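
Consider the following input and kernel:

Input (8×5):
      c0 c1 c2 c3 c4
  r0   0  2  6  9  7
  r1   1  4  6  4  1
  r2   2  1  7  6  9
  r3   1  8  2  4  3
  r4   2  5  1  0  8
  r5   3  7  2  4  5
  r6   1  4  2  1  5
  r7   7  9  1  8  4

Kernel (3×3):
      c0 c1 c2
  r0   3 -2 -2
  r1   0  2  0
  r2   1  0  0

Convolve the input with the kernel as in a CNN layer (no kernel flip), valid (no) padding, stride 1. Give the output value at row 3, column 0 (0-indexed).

-4

The receptive field on the input at this output position is [1 8 2 / 2 5 1 / 3 7 2]. Elementwise product with the kernel and sum: 1·3 + 8·-2 + 2·-2 + 5·2 + 3·1.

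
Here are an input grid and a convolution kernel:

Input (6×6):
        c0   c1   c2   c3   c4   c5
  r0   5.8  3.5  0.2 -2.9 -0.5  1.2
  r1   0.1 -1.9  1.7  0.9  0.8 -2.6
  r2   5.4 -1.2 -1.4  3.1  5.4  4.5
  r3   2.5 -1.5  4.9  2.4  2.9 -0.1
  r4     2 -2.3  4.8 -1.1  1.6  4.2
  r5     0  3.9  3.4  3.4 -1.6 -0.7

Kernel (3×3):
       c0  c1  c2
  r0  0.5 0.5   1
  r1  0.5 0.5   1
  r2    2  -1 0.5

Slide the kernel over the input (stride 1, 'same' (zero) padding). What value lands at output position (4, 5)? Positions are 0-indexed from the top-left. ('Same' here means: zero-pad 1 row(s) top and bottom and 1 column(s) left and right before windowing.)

The receptive field on the zero-padded input at this output position is [2.9 -0.1 0 / 1.6 4.2 0 / -1.6 -0.7 0]. Elementwise product with the kernel and sum: 2.9·0.5 + -0.1·0.5 + 0·1 + 1.6·0.5 + 4.2·0.5 + 0·1 + -1.6·2 + -0.7·-1 + 0·0.5.

1.8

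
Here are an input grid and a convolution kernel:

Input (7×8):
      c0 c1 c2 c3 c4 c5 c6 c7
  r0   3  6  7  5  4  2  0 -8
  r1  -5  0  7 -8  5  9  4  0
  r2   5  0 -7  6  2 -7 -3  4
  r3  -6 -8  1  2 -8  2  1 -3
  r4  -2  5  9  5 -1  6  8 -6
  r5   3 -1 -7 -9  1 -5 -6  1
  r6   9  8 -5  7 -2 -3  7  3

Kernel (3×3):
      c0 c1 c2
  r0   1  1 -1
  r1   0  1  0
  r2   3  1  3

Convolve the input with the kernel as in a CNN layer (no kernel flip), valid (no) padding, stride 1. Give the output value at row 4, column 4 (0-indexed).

4

The receptive field on the input at this output position is [-1 6 8 / 1 -5 -6 / -2 -3 7]. Elementwise product with the kernel and sum: -1·1 + 6·1 + 8·-1 + -5·1 + -2·3 + -3·1 + 7·3.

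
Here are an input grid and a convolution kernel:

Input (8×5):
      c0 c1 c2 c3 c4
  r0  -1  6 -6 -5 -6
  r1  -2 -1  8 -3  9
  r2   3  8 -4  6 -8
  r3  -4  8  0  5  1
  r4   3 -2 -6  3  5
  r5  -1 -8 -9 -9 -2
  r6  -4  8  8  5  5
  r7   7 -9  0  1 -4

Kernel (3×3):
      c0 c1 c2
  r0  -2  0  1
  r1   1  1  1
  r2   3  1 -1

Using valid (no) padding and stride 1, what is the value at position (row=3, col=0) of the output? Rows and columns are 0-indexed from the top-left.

The receptive field on the input at this output position is [-4 8 0 / 3 -2 -6 / -1 -8 -9]. Elementwise product with the kernel and sum: -4·-2 + 0·1 + 3·1 + -2·1 + -6·1 + -1·3 + -8·1 + -9·-1.

1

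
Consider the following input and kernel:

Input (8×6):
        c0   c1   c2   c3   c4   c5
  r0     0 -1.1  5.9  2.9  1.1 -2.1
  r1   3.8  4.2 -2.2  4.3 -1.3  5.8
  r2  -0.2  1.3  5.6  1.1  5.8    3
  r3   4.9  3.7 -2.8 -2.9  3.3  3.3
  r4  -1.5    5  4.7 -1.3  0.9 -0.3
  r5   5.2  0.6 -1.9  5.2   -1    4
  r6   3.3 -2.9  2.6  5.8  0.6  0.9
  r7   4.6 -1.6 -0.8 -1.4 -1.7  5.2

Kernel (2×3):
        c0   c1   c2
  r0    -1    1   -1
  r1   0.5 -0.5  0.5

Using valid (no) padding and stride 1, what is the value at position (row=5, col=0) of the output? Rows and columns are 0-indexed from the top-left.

1.7

The receptive field on the input at this output position is [5.2 0.6 -1.9 / 3.3 -2.9 2.6]. Elementwise product with the kernel and sum: 5.2·-1 + 0.6·1 + -1.9·-1 + 3.3·0.5 + -2.9·-0.5 + 2.6·0.5.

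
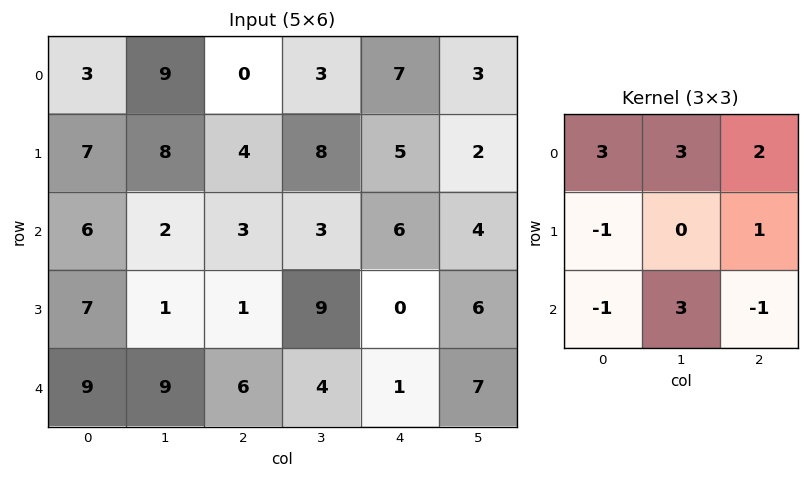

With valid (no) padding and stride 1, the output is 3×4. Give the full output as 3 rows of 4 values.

Output[0,0]: The receptive field on the input at this output position is [3 9 0 / 7 8 4 / 6 2 3]. Elementwise product with the kernel and sum: 3·3 + 9·3 + 0·2 + 7·-1 + 4·1 + 6·-1 + 2·3 + 3·-1.
Output[0,1]: The receptive field on the input at this output position is [9 0 3 / 8 4 8 / 2 3 3]. Elementwise product with the kernel and sum: 9·3 + 0·3 + 3·2 + 8·-1 + 8·1 + 2·-1 + 3·3 + 3·-1.

30 37 24 41
45 46 75 29
36 34 34 24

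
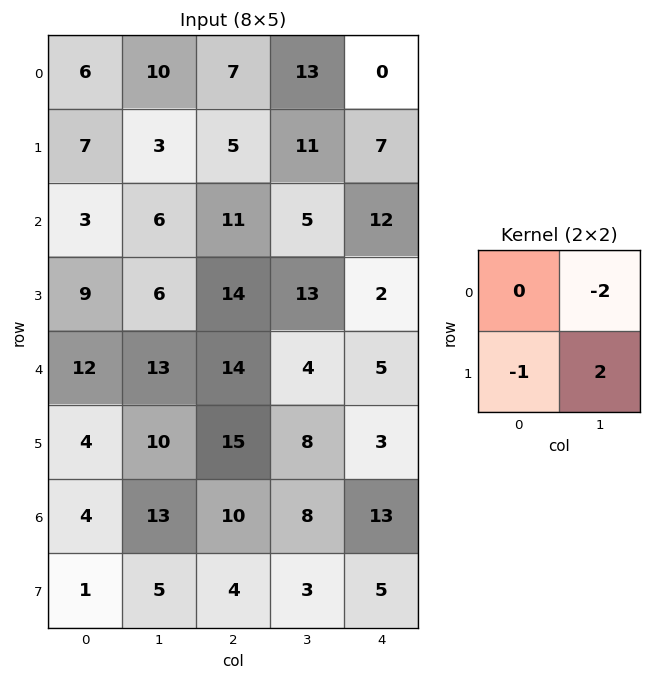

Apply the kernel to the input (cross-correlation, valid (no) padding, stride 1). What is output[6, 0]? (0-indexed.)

-17

The receptive field on the input at this output position is [4 13 / 1 5]. Elementwise product with the kernel and sum: 13·-2 + 1·-1 + 5·2.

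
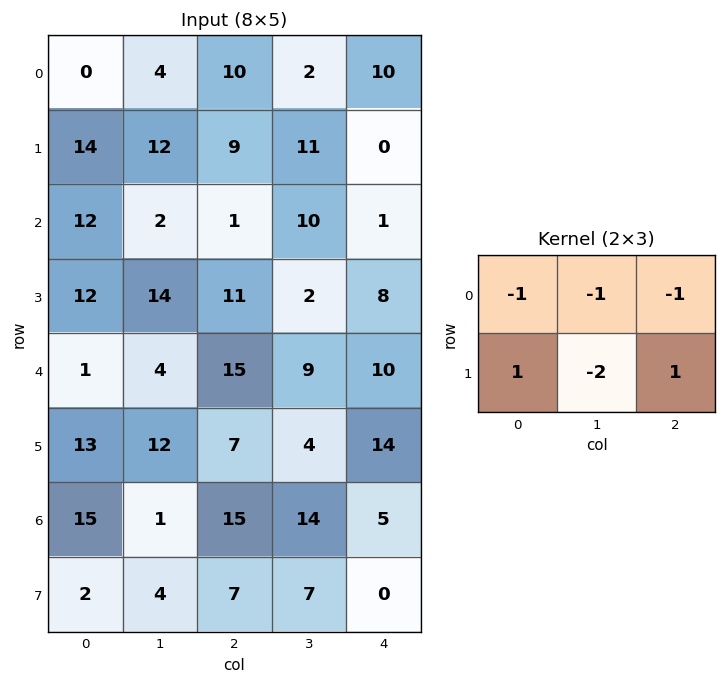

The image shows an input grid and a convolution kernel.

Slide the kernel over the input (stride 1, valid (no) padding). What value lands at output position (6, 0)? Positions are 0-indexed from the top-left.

-30

The receptive field on the input at this output position is [15 1 15 / 2 4 7]. Elementwise product with the kernel and sum: 15·-1 + 1·-1 + 15·-1 + 2·1 + 4·-2 + 7·1.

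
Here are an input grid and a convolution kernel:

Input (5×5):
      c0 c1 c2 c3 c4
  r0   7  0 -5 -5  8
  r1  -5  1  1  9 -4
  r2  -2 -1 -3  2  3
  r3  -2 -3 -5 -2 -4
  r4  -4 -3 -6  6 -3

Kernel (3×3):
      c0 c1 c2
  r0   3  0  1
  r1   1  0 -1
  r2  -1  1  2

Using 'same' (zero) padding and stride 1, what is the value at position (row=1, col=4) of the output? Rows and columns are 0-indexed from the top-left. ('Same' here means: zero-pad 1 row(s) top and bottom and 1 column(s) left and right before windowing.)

-5

The receptive field on the zero-padded input at this output position is [-5 8 0 / 9 -4 0 / 2 3 0]. Elementwise product with the kernel and sum: -5·3 + 0·1 + 9·1 + 0·-1 + 2·-1 + 3·1 + 0·2.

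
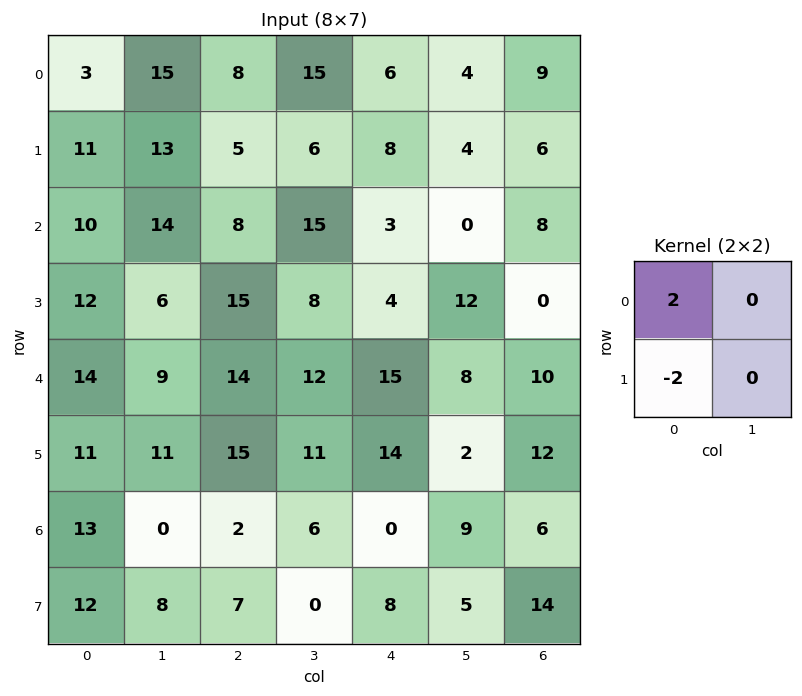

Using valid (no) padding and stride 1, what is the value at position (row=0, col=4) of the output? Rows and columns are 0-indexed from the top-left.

The receptive field on the input at this output position is [6 4 / 8 4]. Elementwise product with the kernel and sum: 6·2 + 8·-2.

-4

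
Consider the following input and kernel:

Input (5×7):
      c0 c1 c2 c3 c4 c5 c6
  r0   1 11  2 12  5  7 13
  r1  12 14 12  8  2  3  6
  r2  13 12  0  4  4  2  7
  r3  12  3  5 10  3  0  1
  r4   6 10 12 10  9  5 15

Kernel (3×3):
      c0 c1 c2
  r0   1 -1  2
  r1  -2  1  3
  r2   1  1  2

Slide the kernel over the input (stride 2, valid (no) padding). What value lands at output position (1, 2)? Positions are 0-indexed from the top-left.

The receptive field on the input at this output position is [4 2 7 / 3 0 1 / 9 5 15]. Elementwise product with the kernel and sum: 4·1 + 2·-1 + 7·2 + 3·-2 + 0·1 + 1·3 + 9·1 + 5·1 + 15·2.

57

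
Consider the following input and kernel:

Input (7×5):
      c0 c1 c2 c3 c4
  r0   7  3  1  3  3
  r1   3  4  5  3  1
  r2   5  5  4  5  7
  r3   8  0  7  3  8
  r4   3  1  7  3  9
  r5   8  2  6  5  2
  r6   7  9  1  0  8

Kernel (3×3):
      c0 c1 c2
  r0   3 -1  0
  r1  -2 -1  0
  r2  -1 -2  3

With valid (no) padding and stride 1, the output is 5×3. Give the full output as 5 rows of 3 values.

5 -3 -6
3 -12 10
10 -2 4
23 -15 -9
-32 -25 24

Output[0,0]: The receptive field on the input at this output position is [7 3 1 / 3 4 5 / 5 5 4]. Elementwise product with the kernel and sum: 7·3 + 3·-1 + 3·-2 + 4·-1 + 5·-1 + 5·-2 + 4·3.
Output[0,1]: The receptive field on the input at this output position is [3 1 3 / 4 5 3 / 5 4 5]. Elementwise product with the kernel and sum: 3·3 + 1·-1 + 4·-2 + 5·-1 + 5·-1 + 4·-2 + 5·3.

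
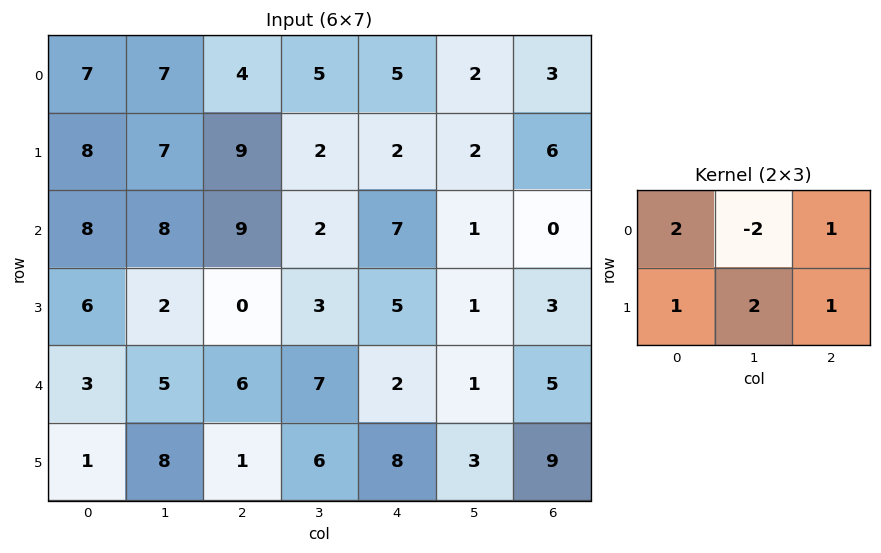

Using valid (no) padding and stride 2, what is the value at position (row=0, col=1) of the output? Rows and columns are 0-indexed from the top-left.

18

The receptive field on the input at this output position is [4 5 5 / 9 2 2]. Elementwise product with the kernel and sum: 4·2 + 5·-2 + 5·1 + 9·1 + 2·2 + 2·1.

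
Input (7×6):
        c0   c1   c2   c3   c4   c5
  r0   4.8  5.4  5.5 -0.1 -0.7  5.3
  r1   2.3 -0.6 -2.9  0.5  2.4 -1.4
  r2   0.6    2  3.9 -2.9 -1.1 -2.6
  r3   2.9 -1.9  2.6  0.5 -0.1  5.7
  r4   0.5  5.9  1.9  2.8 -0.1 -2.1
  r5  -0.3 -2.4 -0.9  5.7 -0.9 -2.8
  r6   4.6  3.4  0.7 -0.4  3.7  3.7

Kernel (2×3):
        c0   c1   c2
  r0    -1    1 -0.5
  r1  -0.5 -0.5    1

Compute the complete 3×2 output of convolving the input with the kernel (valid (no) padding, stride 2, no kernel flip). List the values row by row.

Output[0,0]: The receptive field on the input at this output position is [4.8 5.4 5.5 / 2.3 -0.6 -2.9]. Elementwise product with the kernel and sum: 4.8·-1 + 5.4·1 + 5.5·-0.5 + 2.3·-0.5 + -0.6·-0.5 + -2.9·1.
Output[0,1]: The receptive field on the input at this output position is [5.5 -0.1 -0.7 / -2.9 0.5 2.4]. Elementwise product with the kernel and sum: 5.5·-1 + -0.1·1 + -0.7·-0.5 + -2.9·-0.5 + 0.5·-0.5 + 2.4·1.

-5.9 -1.65
1.55 -7.9
4.9 -2.35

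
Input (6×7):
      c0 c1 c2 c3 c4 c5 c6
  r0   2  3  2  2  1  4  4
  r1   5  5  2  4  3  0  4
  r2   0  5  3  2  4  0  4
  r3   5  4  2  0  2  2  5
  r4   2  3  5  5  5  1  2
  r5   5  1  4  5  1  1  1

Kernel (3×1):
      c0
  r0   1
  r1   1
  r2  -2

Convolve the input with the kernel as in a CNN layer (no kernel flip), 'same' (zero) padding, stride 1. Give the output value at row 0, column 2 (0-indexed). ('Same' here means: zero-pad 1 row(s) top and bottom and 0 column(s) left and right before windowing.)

The receptive field on the zero-padded input at this output position is [0 / 2 / 2]. Elementwise product with the kernel and sum: 0·1 + 2·1 + 2·-2.

-2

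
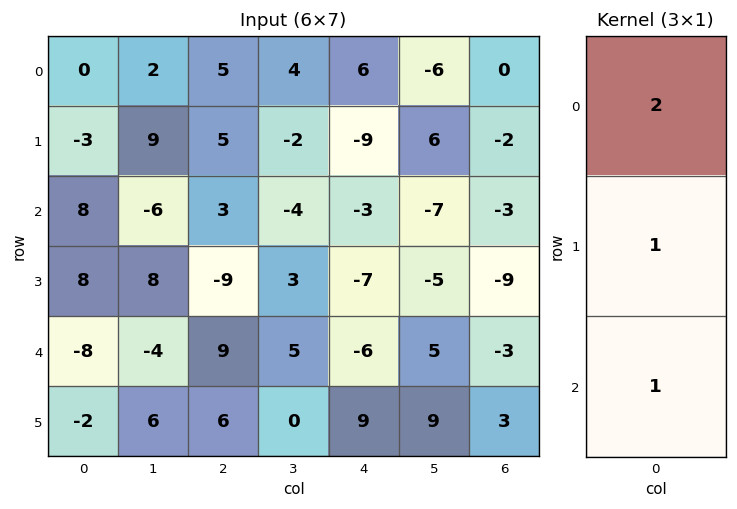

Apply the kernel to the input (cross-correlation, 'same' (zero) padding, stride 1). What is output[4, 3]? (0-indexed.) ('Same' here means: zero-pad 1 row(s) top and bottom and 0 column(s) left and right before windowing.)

11

The receptive field on the zero-padded input at this output position is [3 / 5 / 0]. Elementwise product with the kernel and sum: 3·2 + 5·1 + 0·1.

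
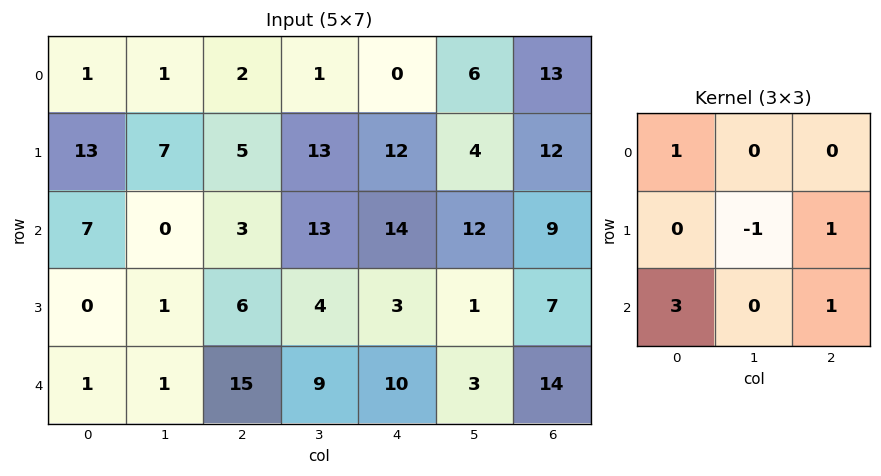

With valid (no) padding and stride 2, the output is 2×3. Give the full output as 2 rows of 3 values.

Output[0,0]: The receptive field on the input at this output position is [1 1 2 / 13 7 5 / 7 0 3]. Elementwise product with the kernel and sum: 1·1 + 7·-1 + 5·1 + 7·3 + 3·1.

23 24 59
30 57 64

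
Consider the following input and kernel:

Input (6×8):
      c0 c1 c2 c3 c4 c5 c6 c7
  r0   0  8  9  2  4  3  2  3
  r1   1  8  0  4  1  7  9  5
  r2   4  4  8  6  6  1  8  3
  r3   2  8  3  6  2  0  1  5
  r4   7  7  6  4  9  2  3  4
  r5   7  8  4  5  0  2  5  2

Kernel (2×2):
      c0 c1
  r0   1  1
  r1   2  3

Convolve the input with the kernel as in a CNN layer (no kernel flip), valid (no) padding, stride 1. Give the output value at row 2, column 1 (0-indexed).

37

The receptive field on the input at this output position is [4 8 / 8 3]. Elementwise product with the kernel and sum: 4·1 + 8·1 + 8·2 + 3·3.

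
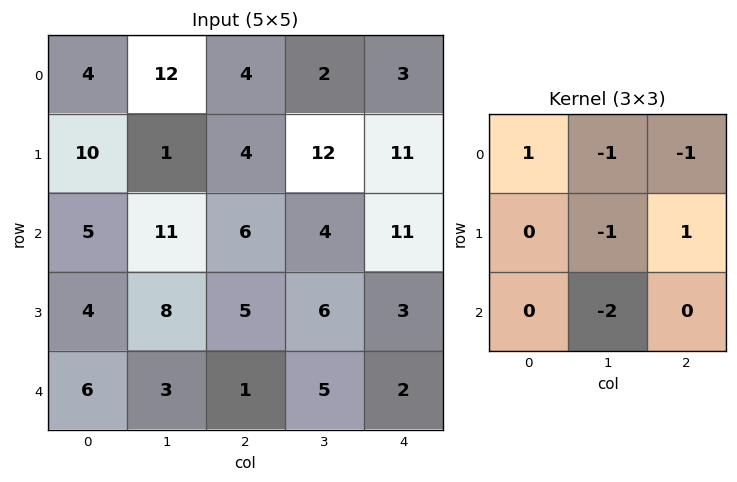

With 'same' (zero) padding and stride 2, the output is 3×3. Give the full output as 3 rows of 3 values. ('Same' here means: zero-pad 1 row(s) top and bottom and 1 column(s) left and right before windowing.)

Output[0,0]: The receptive field on the zero-padded input at this output position is [0 0 0 / 0 4 12 / 0 10 1]. Elementwise product with the kernel and sum: 0·1 + 0·-1 + 0·-1 + 4·-1 + 12·1 + 10·-2.

-12 -10 -25
-13 -27 -16
-15 1 1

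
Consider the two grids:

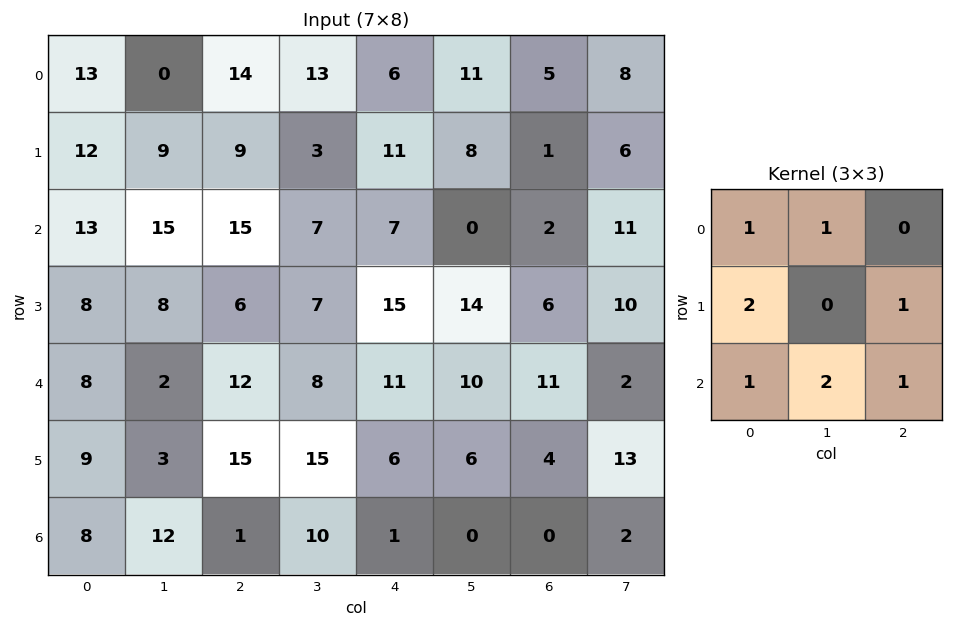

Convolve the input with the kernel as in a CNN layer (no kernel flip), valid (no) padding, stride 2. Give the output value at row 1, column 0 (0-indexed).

74

The receptive field on the input at this output position is [13 15 15 / 8 8 6 / 8 2 12]. Elementwise product with the kernel and sum: 13·1 + 15·1 + 8·2 + 6·1 + 8·1 + 2·2 + 12·1.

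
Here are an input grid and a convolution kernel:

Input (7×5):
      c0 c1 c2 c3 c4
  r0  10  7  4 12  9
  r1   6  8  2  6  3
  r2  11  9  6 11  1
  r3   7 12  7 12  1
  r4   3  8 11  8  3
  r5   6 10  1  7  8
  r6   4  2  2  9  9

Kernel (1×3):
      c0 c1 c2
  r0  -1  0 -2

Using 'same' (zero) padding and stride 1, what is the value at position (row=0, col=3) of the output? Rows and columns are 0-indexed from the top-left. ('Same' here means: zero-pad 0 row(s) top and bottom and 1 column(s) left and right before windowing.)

-22

The receptive field on the zero-padded input at this output position is [4 12 9]. Elementwise product with the kernel and sum: 4·-1 + 9·-2.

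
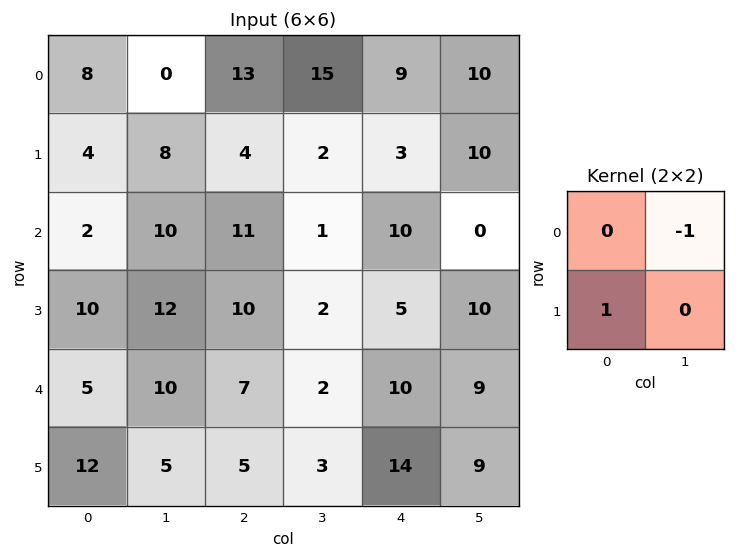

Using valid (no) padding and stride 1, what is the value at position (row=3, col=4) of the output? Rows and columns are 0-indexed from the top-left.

The receptive field on the input at this output position is [5 10 / 10 9]. Elementwise product with the kernel and sum: 10·-1 + 10·1.

0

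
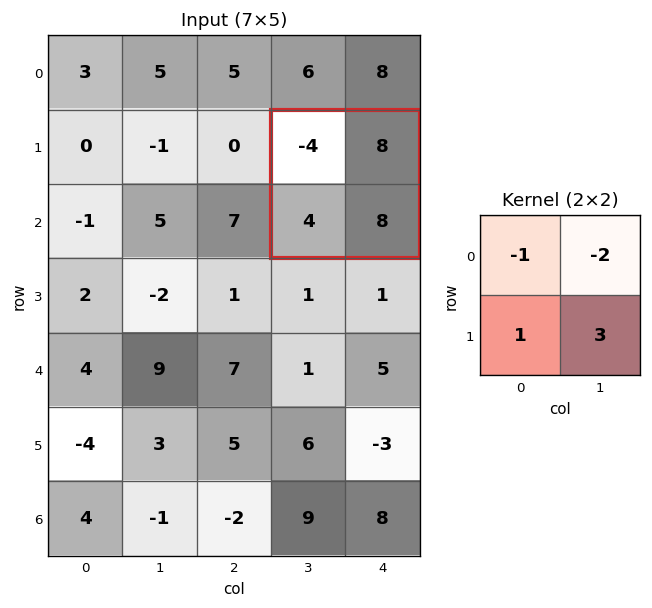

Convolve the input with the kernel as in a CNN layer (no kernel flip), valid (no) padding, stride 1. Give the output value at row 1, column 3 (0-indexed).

16

The receptive field on the input at this output position is [-4 8 / 4 8]. Elementwise product with the kernel and sum: -4·-1 + 8·-2 + 4·1 + 8·3.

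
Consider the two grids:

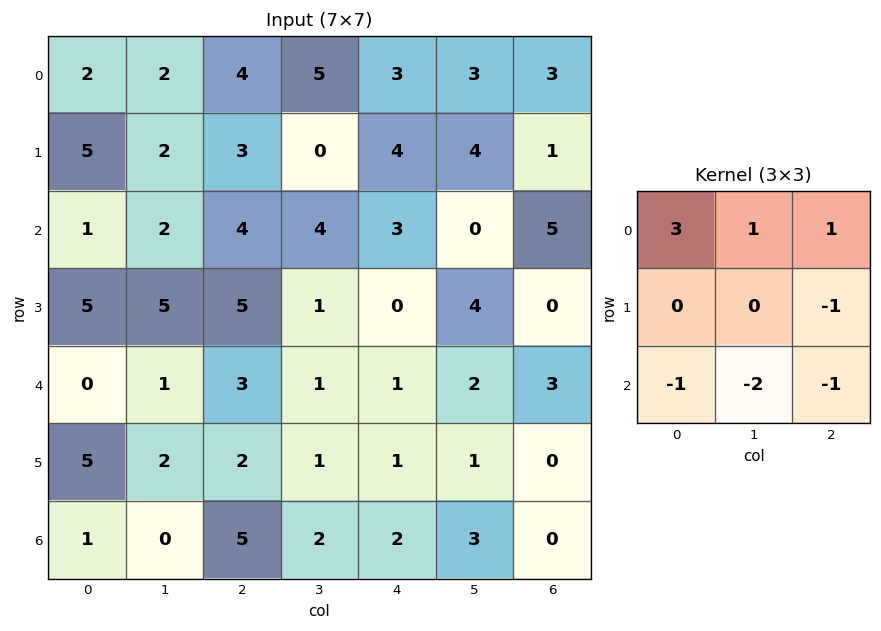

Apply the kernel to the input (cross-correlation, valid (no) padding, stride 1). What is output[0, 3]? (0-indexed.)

7

The receptive field on the input at this output position is [5 3 3 / 0 4 4 / 4 3 0]. Elementwise product with the kernel and sum: 5·3 + 3·1 + 3·1 + 4·-1 + 4·-1 + 3·-2 + 0·-1.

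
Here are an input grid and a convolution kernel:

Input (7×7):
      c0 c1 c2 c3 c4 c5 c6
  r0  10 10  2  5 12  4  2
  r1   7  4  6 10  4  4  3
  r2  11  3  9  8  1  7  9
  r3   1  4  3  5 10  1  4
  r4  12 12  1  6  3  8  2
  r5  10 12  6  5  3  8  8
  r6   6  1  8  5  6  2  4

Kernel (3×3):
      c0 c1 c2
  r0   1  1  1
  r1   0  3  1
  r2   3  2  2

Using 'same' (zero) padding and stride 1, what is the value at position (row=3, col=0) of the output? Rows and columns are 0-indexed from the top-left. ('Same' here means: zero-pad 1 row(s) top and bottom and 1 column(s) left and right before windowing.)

69

The receptive field on the zero-padded input at this output position is [0 11 3 / 0 1 4 / 0 12 12]. Elementwise product with the kernel and sum: 0·1 + 11·1 + 3·1 + 1·3 + 4·1 + 0·3 + 12·2 + 12·2.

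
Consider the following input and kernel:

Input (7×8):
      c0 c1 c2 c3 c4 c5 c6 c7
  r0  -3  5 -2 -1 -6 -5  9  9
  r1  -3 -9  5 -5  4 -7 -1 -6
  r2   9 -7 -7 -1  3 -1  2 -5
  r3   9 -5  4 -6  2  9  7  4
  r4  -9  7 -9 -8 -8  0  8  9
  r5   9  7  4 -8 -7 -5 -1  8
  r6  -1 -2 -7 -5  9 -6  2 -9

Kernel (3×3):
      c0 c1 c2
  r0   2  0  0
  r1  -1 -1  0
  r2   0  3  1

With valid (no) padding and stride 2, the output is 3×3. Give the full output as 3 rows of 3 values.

-22 -4 -10
26 -44 3
-47 -20 -20

Output[0,0]: The receptive field on the input at this output position is [-3 5 -2 / -3 -9 5 / 9 -7 -7]. Elementwise product with the kernel and sum: -3·2 + -3·-1 + -9·-1 + -7·3 + -7·1.
Output[0,1]: The receptive field on the input at this output position is [-2 -1 -6 / 5 -5 4 / -7 -1 3]. Elementwise product with the kernel and sum: -2·2 + 5·-1 + -5·-1 + -1·3 + 3·1.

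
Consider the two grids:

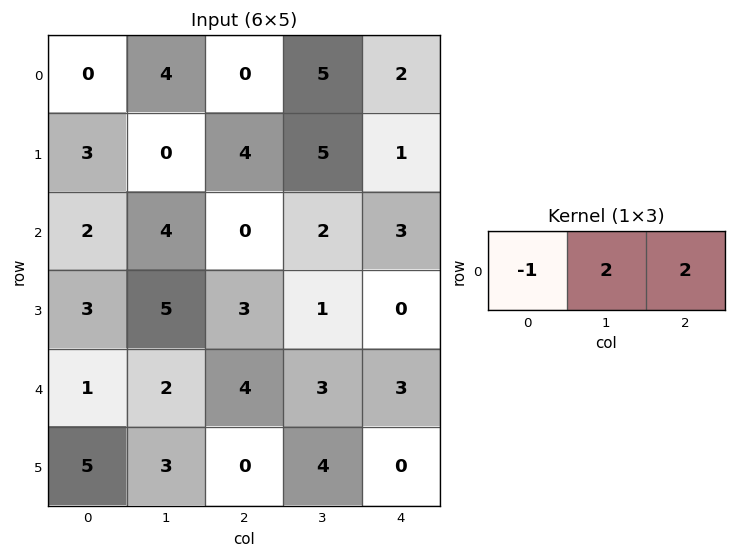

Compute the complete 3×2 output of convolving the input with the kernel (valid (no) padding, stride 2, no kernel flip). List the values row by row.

Output[0,0]: The receptive field on the input at this output position is [0 4 0]. Elementwise product with the kernel and sum: 0·-1 + 4·2 + 0·2.
Output[0,1]: The receptive field on the input at this output position is [0 5 2]. Elementwise product with the kernel and sum: 0·-1 + 5·2 + 2·2.

8 14
6 10
11 8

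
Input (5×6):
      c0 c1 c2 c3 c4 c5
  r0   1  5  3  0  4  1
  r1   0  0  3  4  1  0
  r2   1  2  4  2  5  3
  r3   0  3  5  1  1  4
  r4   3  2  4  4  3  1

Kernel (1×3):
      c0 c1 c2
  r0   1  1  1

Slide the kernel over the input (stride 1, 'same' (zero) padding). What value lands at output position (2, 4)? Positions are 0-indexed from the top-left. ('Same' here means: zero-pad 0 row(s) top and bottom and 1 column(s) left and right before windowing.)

10

The receptive field on the zero-padded input at this output position is [2 5 3]. Elementwise product with the kernel and sum: 2·1 + 5·1 + 3·1.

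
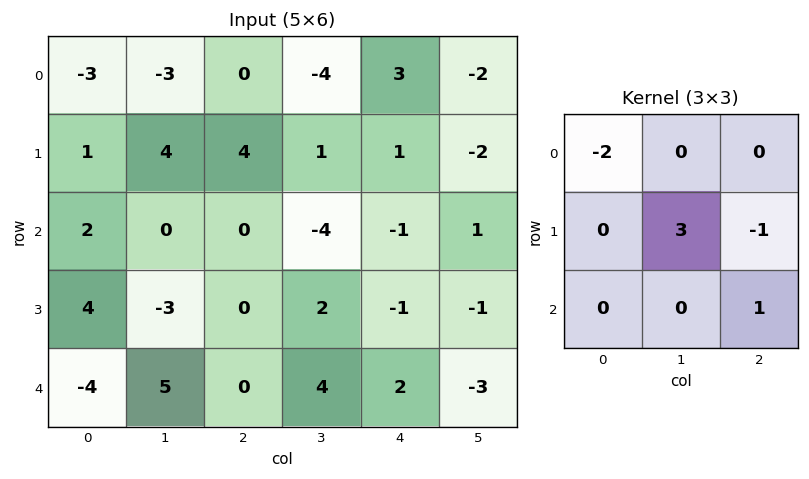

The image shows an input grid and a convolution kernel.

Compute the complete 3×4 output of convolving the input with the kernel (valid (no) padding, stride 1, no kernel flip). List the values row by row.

14 13 1 14
-2 -2 -20 -7
-13 2 9 3

Output[0,0]: The receptive field on the input at this output position is [-3 -3 0 / 1 4 4 / 2 0 0]. Elementwise product with the kernel and sum: -3·-2 + 4·3 + 4·-1 + 0·1.
Output[0,1]: The receptive field on the input at this output position is [-3 0 -4 / 4 4 1 / 0 0 -4]. Elementwise product with the kernel and sum: -3·-2 + 4·3 + 1·-1 + -4·1.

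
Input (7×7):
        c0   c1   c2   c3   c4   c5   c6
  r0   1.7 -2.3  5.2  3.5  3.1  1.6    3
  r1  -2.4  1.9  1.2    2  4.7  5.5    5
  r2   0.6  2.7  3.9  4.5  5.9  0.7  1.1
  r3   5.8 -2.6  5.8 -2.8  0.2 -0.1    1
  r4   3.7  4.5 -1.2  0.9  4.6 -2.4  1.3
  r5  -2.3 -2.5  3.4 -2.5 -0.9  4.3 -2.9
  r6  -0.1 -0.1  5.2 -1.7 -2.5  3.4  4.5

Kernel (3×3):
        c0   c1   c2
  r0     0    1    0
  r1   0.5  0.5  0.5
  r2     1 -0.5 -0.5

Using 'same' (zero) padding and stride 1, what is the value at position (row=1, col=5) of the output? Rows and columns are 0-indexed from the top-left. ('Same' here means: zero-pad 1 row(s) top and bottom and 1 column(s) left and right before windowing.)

The receptive field on the zero-padded input at this output position is [3.1 1.6 3 / 4.7 5.5 5 / 5.9 0.7 1.1]. Elementwise product with the kernel and sum: 1.6·1 + 4.7·0.5 + 5.5·0.5 + 5·0.5 + 5.9·1 + 0.7·-0.5 + 1.1·-0.5.

14.2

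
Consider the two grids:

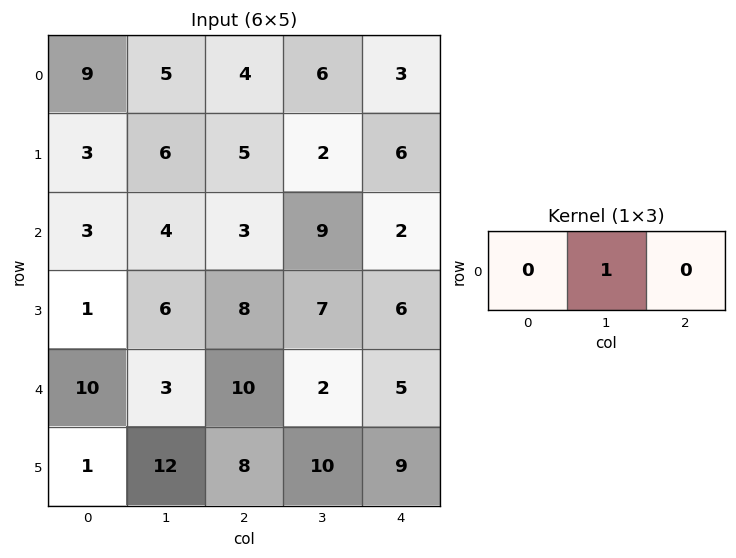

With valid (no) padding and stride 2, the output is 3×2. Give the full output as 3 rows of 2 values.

Output[0,0]: The receptive field on the input at this output position is [9 5 4]. Elementwise product with the kernel and sum: 5·1.

5 6
4 9
3 2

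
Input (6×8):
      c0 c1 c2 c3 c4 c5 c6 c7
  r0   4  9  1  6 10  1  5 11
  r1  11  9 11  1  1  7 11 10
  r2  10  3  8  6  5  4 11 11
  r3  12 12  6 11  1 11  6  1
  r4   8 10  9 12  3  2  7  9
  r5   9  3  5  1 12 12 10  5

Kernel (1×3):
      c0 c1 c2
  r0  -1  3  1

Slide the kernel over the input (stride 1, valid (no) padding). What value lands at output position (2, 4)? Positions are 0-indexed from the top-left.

18

The receptive field on the input at this output position is [5 4 11]. Elementwise product with the kernel and sum: 5·-1 + 4·3 + 11·1.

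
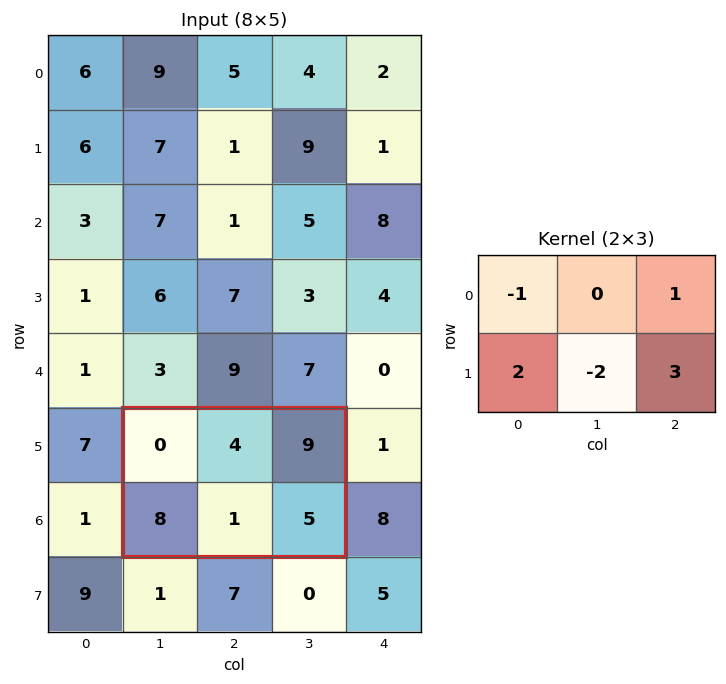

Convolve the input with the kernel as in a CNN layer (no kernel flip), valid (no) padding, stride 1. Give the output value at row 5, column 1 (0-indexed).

The receptive field on the input at this output position is [0 4 9 / 8 1 5]. Elementwise product with the kernel and sum: 0·-1 + 9·1 + 8·2 + 1·-2 + 5·3.

38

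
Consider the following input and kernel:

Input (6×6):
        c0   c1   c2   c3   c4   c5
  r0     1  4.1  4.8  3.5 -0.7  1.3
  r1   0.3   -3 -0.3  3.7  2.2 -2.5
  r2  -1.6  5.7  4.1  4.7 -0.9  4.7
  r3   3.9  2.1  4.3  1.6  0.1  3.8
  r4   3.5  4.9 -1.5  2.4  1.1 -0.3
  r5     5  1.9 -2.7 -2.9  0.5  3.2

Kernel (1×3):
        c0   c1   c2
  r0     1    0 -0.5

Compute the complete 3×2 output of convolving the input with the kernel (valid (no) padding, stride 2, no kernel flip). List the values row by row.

Output[0,0]: The receptive field on the input at this output position is [1 4.1 4.8]. Elementwise product with the kernel and sum: 1·1 + 4.8·-0.5.

-1.4 5.15
-3.65 4.55
4.25 -2.05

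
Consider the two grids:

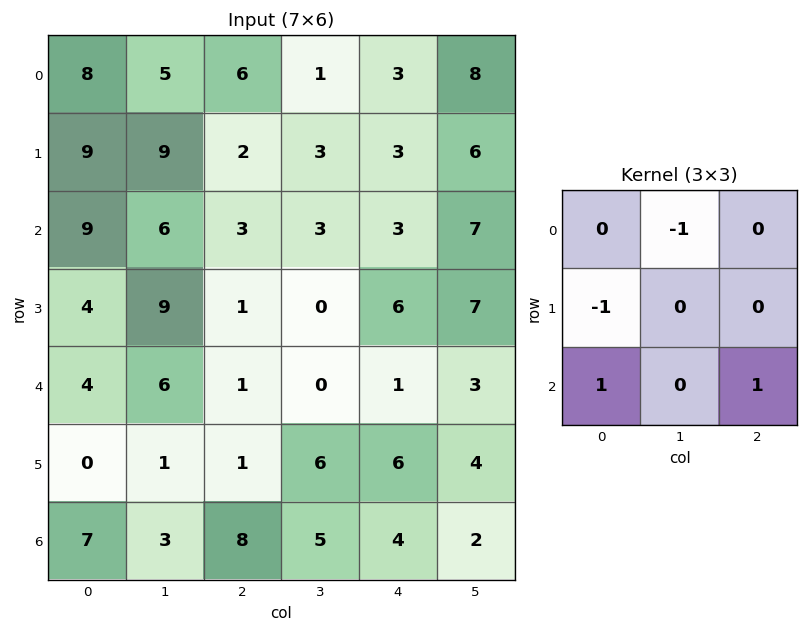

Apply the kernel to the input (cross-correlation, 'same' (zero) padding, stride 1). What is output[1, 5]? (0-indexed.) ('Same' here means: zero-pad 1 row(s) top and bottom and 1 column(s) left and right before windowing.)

-8

The receptive field on the zero-padded input at this output position is [3 8 0 / 3 6 0 / 3 7 0]. Elementwise product with the kernel and sum: 8·-1 + 3·-1 + 3·1 + 0·1.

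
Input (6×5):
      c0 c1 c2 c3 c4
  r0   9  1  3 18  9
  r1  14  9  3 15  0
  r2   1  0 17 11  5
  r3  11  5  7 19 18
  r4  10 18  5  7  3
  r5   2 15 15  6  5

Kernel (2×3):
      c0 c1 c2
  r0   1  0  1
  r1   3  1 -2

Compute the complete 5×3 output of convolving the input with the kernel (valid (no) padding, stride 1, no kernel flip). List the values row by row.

57 19 36
-14 19 55
42 -5 26
56 69 41
6 73 49

Output[0,0]: The receptive field on the input at this output position is [9 1 3 / 14 9 3]. Elementwise product with the kernel and sum: 9·1 + 3·1 + 14·3 + 9·1 + 3·-2.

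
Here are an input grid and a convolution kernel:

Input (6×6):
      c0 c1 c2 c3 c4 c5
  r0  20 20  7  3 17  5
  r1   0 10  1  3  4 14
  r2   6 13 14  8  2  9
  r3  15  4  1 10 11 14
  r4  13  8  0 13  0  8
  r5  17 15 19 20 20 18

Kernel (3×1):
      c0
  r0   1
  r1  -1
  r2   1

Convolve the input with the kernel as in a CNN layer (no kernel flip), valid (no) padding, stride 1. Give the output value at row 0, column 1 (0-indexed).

23

The receptive field on the input at this output position is [20 / 10 / 13]. Elementwise product with the kernel and sum: 20·1 + 10·-1 + 13·1.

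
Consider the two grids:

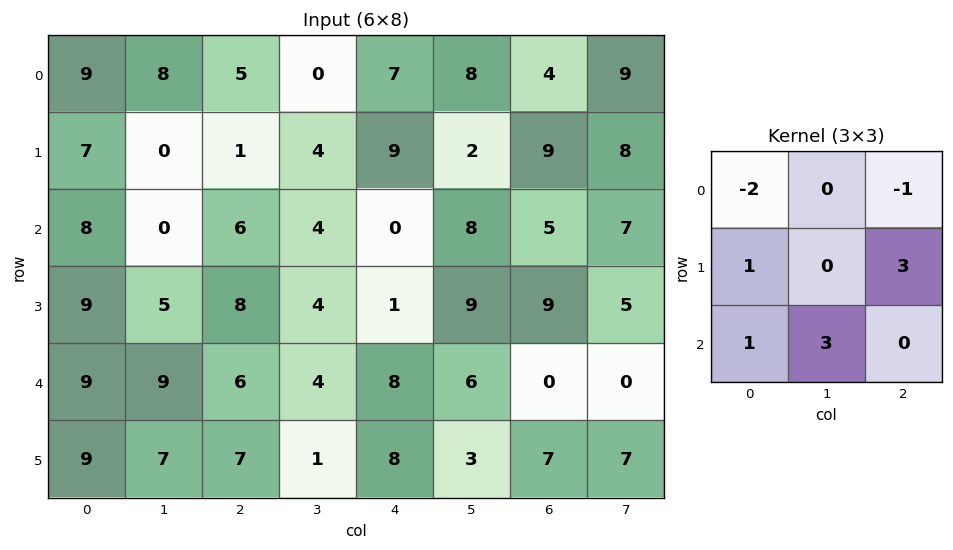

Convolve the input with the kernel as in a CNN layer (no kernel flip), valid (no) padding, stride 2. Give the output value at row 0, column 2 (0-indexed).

The receptive field on the input at this output position is [7 8 4 / 9 2 9 / 0 8 5]. Elementwise product with the kernel and sum: 7·-2 + 4·-1 + 9·1 + 9·3 + 0·1 + 8·3.

42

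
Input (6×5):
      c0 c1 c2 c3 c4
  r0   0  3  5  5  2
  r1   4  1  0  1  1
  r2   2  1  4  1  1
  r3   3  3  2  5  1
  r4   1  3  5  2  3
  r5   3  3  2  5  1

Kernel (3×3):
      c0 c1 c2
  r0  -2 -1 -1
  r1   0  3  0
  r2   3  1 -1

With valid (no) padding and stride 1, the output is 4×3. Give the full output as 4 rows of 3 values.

Output[0,0]: The receptive field on the input at this output position is [0 3 5 / 4 1 0 / 2 1 4]. Elementwise product with the kernel and sum: 0·-2 + 3·-1 + 5·-1 + 1·3 + 2·3 + 1·1 + 4·-1.

-2 -10 -2
4 15 11
1 11 19
8 8 6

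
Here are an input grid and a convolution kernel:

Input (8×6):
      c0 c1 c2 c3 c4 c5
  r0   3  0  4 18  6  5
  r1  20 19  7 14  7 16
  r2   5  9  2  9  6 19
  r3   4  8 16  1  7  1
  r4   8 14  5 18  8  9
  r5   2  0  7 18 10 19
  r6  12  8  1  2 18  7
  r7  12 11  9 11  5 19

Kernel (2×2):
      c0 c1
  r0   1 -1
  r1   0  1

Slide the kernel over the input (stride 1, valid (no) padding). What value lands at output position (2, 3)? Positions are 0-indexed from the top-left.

The receptive field on the input at this output position is [9 6 / 1 7]. Elementwise product with the kernel and sum: 9·1 + 6·-1 + 7·1.

10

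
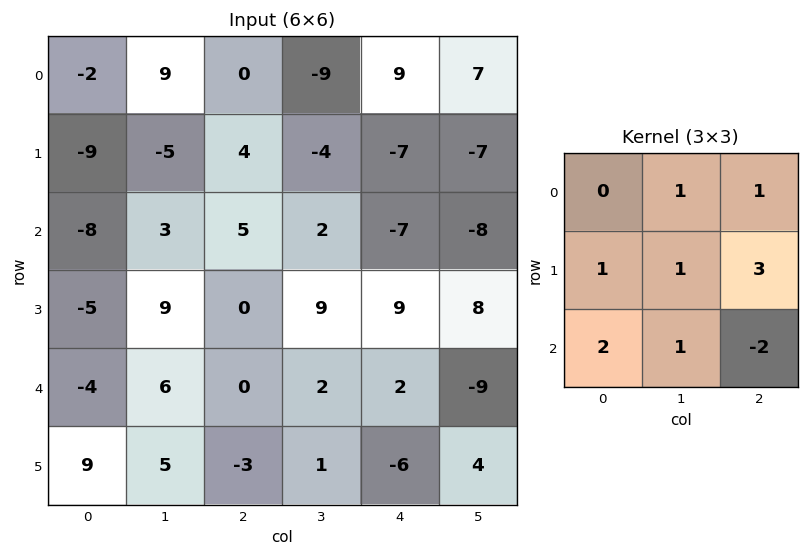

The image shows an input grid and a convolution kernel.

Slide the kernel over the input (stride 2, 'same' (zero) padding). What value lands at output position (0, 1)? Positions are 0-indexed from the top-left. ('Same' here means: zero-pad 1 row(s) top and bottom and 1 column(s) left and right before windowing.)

The receptive field on the zero-padded input at this output position is [0 0 0 / 9 0 -9 / -5 4 -4]. Elementwise product with the kernel and sum: 0·1 + 0·1 + 9·1 + 0·1 + -9·3 + -5·2 + 4·1 + -4·-2.

-16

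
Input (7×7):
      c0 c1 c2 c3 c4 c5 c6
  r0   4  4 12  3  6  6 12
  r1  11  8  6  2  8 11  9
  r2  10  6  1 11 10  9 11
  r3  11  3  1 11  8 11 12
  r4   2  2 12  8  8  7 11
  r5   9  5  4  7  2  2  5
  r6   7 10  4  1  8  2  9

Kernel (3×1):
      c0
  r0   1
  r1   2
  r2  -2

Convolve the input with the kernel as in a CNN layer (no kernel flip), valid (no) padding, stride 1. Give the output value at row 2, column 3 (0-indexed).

The receptive field on the input at this output position is [11 / 11 / 8]. Elementwise product with the kernel and sum: 11·1 + 11·2 + 8·-2.

17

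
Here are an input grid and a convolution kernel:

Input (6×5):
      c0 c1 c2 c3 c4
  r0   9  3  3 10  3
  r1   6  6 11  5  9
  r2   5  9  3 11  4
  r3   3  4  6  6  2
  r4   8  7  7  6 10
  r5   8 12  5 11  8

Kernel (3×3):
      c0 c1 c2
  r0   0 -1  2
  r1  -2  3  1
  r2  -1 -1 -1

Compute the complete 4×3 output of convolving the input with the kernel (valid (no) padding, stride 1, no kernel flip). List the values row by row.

Output[0,0]: The receptive field on the input at this output position is [9 3 3 / 6 6 11 / 5 9 3]. Elementwise product with the kernel and sum: 3·-1 + 3·2 + 6·-2 + 6·3 + 11·1 + 5·-1 + 9·-1 + 3·-1.

3 20 -20
23 -15 30
-13 15 -18
-5 -9 -12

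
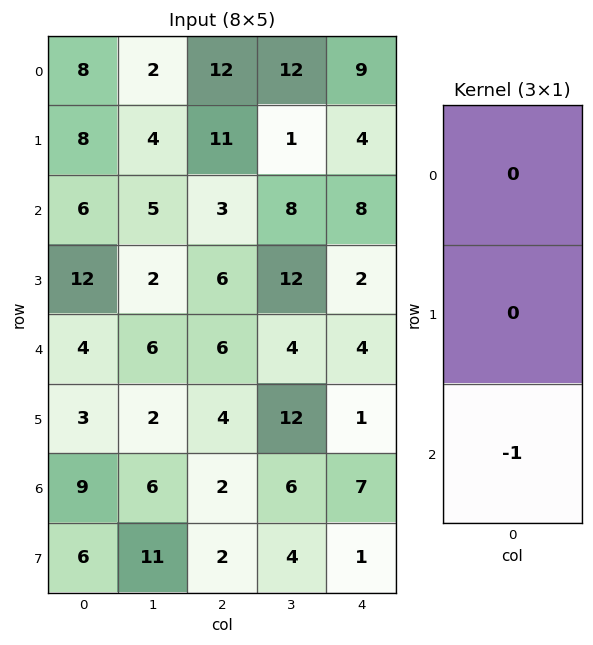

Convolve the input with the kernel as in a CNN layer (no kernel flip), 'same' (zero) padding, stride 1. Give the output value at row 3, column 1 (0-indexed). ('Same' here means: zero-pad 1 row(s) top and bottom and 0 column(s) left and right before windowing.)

-6

The receptive field on the zero-padded input at this output position is [5 / 2 / 6]. Elementwise product with the kernel and sum: 6·-1.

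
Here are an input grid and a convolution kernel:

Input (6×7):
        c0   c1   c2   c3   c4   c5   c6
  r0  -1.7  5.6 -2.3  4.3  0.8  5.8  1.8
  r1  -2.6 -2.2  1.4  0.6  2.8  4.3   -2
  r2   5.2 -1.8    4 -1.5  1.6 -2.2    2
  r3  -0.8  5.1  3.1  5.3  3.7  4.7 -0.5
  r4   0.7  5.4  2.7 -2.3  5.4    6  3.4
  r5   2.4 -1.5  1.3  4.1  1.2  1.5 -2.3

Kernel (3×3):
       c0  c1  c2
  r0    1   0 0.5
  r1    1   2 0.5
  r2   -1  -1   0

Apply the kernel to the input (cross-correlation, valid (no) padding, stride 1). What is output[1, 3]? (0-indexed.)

-5.65

The receptive field on the input at this output position is [0.6 2.8 4.3 / -1.5 1.6 -2.2 / 5.3 3.7 4.7]. Elementwise product with the kernel and sum: 0.6·1 + 4.3·0.5 + -1.5·1 + 1.6·2 + -2.2·0.5 + 5.3·-1 + 3.7·-1.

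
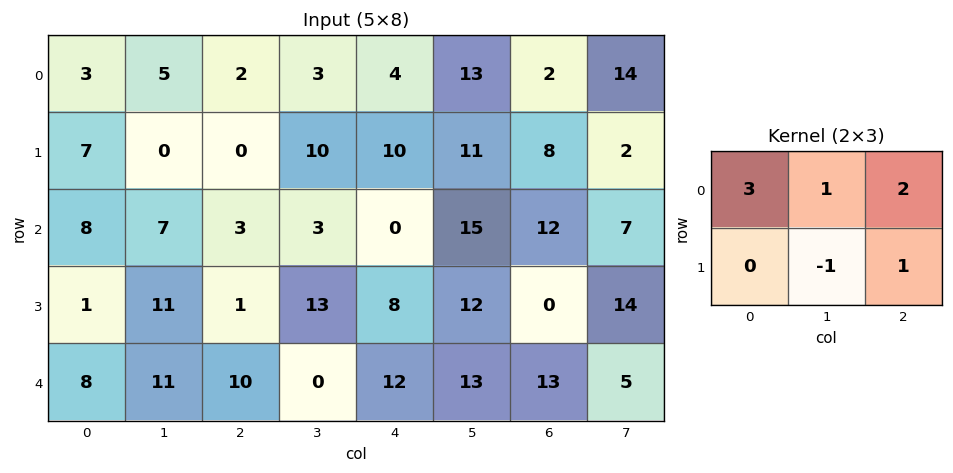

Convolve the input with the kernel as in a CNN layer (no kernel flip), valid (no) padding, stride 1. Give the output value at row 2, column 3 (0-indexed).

The receptive field on the input at this output position is [3 0 15 / 13 8 12]. Elementwise product with the kernel and sum: 3·3 + 0·1 + 15·2 + 8·-1 + 12·1.

43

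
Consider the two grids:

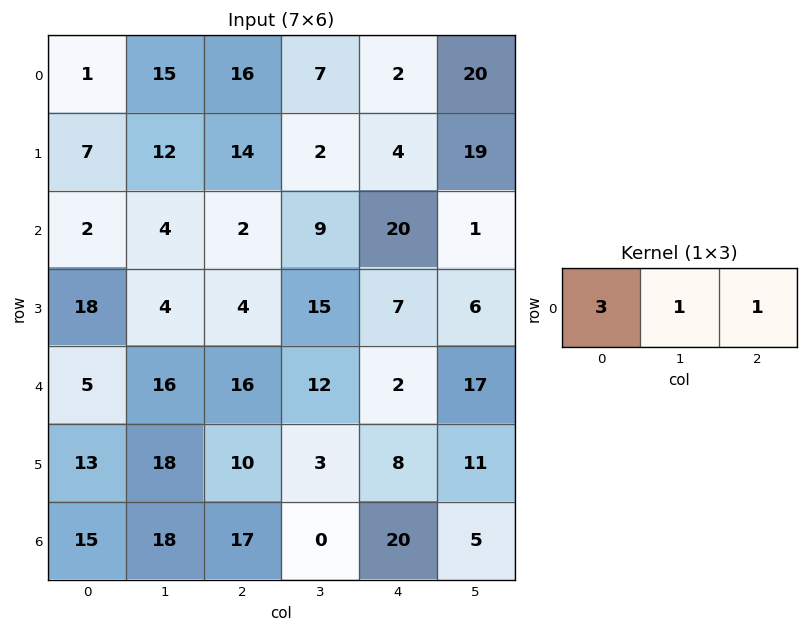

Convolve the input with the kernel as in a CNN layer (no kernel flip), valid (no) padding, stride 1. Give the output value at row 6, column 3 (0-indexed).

25

The receptive field on the input at this output position is [0 20 5]. Elementwise product with the kernel and sum: 0·3 + 20·1 + 5·1.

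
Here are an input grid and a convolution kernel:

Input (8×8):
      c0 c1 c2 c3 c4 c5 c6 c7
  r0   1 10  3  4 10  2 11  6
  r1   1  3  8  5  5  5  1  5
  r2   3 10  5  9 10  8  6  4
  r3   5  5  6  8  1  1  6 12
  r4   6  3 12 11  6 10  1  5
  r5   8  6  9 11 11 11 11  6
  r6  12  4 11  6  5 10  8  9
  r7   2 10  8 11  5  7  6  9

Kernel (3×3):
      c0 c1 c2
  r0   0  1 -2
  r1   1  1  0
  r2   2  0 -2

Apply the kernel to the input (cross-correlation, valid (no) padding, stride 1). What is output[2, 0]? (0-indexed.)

The receptive field on the input at this output position is [3 10 5 / 5 5 6 / 6 3 12]. Elementwise product with the kernel and sum: 10·1 + 5·-2 + 5·1 + 5·1 + 6·2 + 12·-2.

-2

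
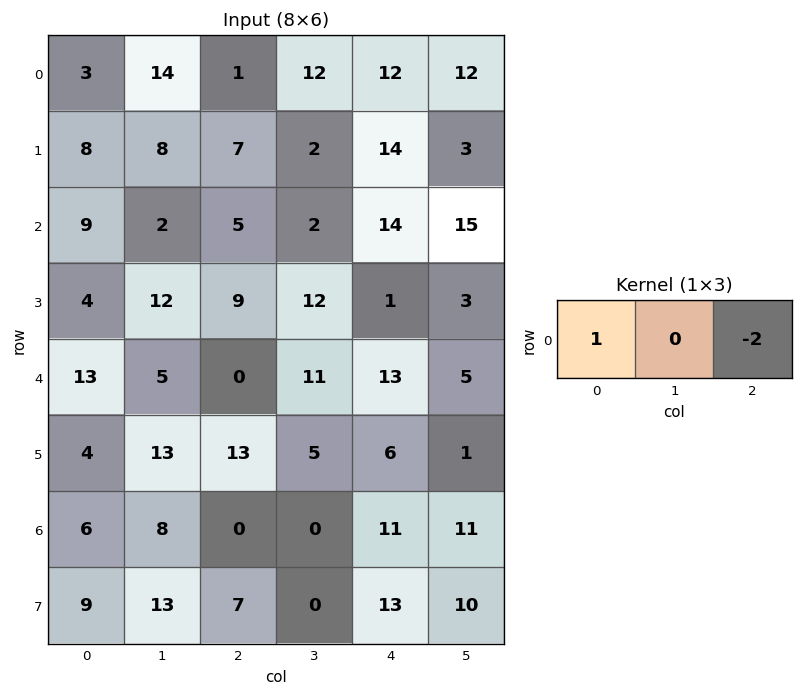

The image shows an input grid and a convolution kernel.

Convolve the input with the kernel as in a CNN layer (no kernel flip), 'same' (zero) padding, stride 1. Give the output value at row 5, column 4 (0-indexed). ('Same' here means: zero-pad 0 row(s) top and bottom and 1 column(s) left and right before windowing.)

3

The receptive field on the zero-padded input at this output position is [5 6 1]. Elementwise product with the kernel and sum: 5·1 + 1·-2.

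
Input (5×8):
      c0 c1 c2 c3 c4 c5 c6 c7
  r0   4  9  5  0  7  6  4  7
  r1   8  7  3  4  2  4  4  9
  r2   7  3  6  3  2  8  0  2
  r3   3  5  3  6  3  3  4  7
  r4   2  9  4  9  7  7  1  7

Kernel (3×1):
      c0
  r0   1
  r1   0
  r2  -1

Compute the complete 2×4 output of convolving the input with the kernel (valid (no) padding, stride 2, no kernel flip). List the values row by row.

Output[0,0]: The receptive field on the input at this output position is [4 / 8 / 7]. Elementwise product with the kernel and sum: 4·1 + 7·-1.
Output[0,1]: The receptive field on the input at this output position is [5 / 3 / 6]. Elementwise product with the kernel and sum: 5·1 + 6·-1.

-3 -1 5 4
5 2 -5 -1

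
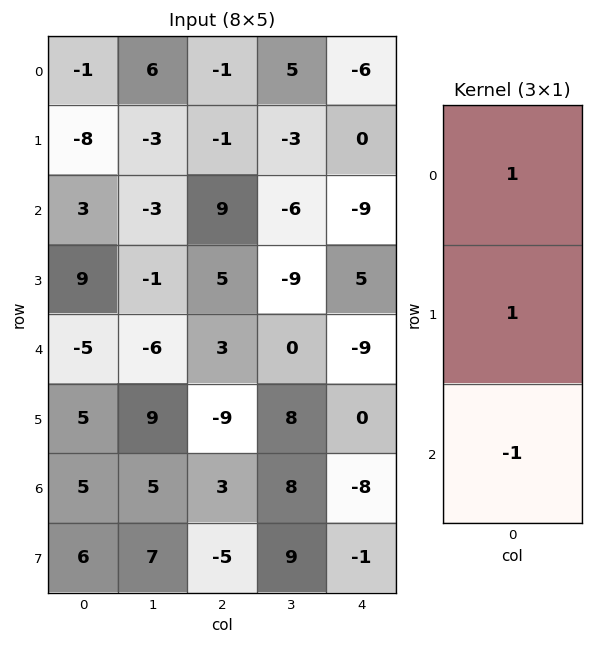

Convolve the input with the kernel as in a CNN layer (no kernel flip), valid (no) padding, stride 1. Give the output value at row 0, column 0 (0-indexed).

The receptive field on the input at this output position is [-1 / -8 / 3]. Elementwise product with the kernel and sum: -1·1 + -8·1 + 3·-1.

-12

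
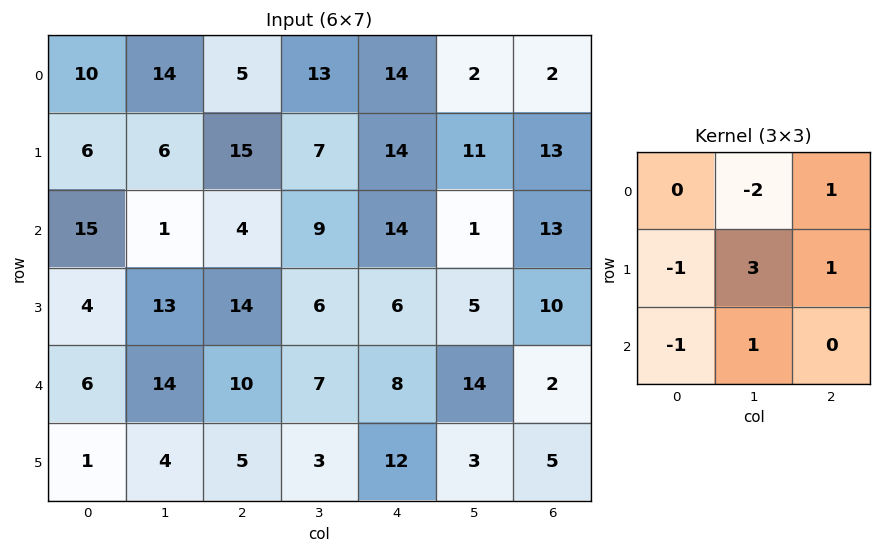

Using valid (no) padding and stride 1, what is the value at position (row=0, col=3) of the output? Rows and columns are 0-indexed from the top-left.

The receptive field on the input at this output position is [13 14 2 / 7 14 11 / 9 14 1]. Elementwise product with the kernel and sum: 14·-2 + 2·1 + 7·-1 + 14·3 + 11·1 + 9·-1 + 14·1.

25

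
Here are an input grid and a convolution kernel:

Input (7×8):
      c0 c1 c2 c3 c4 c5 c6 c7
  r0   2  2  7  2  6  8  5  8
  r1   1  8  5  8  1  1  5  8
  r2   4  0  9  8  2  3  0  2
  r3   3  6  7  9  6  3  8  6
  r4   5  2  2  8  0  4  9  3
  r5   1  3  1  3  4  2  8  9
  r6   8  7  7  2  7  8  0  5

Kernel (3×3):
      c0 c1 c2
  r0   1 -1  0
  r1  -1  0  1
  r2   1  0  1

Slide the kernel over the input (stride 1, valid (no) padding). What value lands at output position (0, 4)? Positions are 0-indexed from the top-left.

The receptive field on the input at this output position is [6 8 5 / 1 1 5 / 2 3 0]. Elementwise product with the kernel and sum: 6·1 + 8·-1 + 1·-1 + 5·1 + 2·1 + 0·1.

4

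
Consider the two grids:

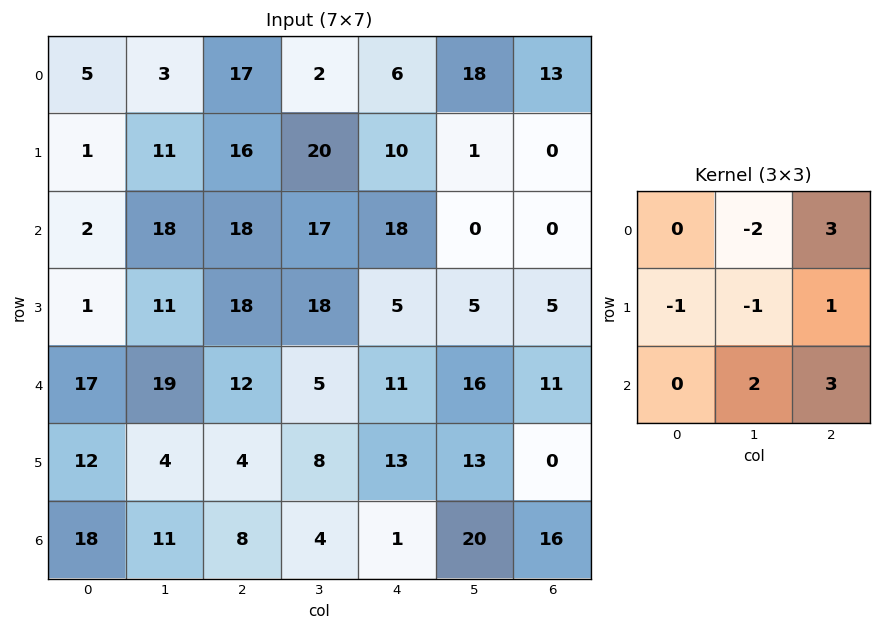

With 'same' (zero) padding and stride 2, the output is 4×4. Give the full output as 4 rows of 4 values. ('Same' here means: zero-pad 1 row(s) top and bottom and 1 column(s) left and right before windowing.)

33 74 33 -31
82 99 -27 10
69 24 70 -37
-19 1 28 -36

Output[0,0]: The receptive field on the zero-padded input at this output position is [0 0 0 / 0 5 3 / 0 1 11]. Elementwise product with the kernel and sum: 0·-2 + 0·3 + 0·-1 + 5·-1 + 3·1 + 1·2 + 11·3.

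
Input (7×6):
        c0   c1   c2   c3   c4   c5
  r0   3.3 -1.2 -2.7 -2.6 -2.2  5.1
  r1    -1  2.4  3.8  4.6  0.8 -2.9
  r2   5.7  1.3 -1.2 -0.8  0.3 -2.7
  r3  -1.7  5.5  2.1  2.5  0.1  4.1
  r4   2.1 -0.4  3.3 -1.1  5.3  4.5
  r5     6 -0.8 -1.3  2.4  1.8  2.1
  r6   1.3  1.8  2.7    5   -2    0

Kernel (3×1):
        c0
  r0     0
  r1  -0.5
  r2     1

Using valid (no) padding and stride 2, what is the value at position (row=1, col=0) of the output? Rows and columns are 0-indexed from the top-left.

The receptive field on the input at this output position is [5.7 / -1.7 / 2.1]. Elementwise product with the kernel and sum: -1.7·-0.5 + 2.1·1.

2.95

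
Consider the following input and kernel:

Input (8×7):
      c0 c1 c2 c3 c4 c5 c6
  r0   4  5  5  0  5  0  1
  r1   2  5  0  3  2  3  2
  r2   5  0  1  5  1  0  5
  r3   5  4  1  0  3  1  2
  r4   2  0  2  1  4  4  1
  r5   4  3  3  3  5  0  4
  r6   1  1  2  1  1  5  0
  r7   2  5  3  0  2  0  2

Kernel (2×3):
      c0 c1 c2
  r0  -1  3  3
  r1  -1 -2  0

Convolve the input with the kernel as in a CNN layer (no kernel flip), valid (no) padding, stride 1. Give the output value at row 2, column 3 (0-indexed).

The receptive field on the input at this output position is [5 1 0 / 0 3 1]. Elementwise product with the kernel and sum: 5·-1 + 1·3 + 0·3 + 0·-1 + 3·-2.

-8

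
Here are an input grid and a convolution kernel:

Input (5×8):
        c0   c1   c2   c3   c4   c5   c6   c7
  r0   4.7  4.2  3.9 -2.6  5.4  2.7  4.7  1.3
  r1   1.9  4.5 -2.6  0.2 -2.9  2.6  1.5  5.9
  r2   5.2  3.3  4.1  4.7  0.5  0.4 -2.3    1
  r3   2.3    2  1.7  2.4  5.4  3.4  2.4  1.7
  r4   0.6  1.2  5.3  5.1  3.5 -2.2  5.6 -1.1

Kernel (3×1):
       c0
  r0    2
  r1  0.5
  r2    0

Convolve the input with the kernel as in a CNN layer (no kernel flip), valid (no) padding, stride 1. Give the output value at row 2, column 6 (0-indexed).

-3.4

The receptive field on the input at this output position is [-2.3 / 2.4 / 5.6]. Elementwise product with the kernel and sum: -2.3·2 + 2.4·0.5.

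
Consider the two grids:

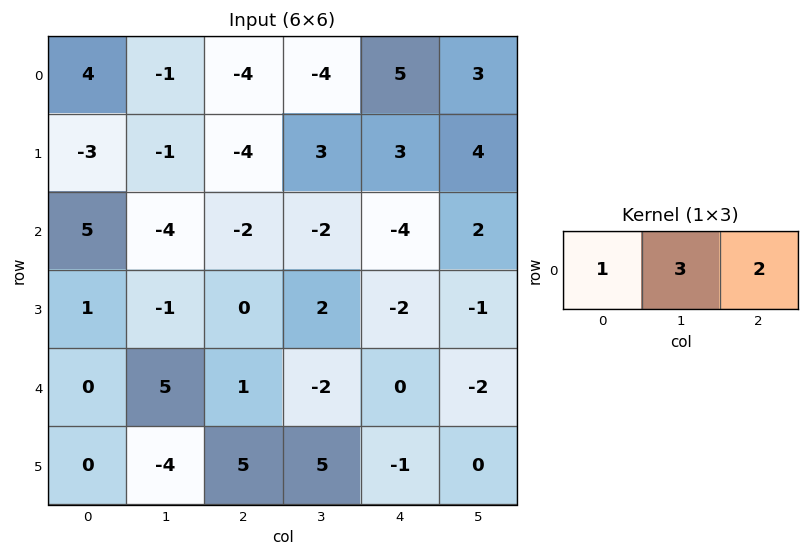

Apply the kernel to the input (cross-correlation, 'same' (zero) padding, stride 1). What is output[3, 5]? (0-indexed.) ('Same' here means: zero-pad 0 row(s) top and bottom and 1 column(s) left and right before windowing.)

The receptive field on the zero-padded input at this output position is [-2 -1 0]. Elementwise product with the kernel and sum: -2·1 + -1·3 + 0·2.

-5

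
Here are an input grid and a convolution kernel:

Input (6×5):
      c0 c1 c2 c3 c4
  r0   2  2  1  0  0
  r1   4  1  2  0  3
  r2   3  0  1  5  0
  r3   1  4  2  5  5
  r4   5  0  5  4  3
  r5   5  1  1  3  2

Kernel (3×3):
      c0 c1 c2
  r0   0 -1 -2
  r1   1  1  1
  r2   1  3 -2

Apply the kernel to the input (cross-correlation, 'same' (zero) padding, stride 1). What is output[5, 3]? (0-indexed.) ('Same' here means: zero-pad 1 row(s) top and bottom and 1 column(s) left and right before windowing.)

-4

The receptive field on the zero-padded input at this output position is [5 4 3 / 1 3 2 / 0 0 0]. Elementwise product with the kernel and sum: 4·-1 + 3·-2 + 1·1 + 3·1 + 2·1 + 0·1 + 0·3 + 0·-2.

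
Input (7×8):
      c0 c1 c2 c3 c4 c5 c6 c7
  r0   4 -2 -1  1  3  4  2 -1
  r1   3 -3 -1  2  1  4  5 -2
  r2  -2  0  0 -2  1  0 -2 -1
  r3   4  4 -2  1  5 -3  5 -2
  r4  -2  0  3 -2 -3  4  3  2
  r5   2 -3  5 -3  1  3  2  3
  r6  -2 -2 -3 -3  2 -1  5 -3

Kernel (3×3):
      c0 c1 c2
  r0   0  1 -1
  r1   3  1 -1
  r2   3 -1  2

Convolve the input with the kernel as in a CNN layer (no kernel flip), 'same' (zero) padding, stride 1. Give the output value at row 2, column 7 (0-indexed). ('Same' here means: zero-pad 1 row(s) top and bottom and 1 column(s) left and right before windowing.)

8

The receptive field on the zero-padded input at this output position is [5 -2 0 / -2 -1 0 / 5 -2 0]. Elementwise product with the kernel and sum: -2·1 + 0·-1 + -2·3 + -1·1 + 0·-1 + 5·3 + -2·-1 + 0·2.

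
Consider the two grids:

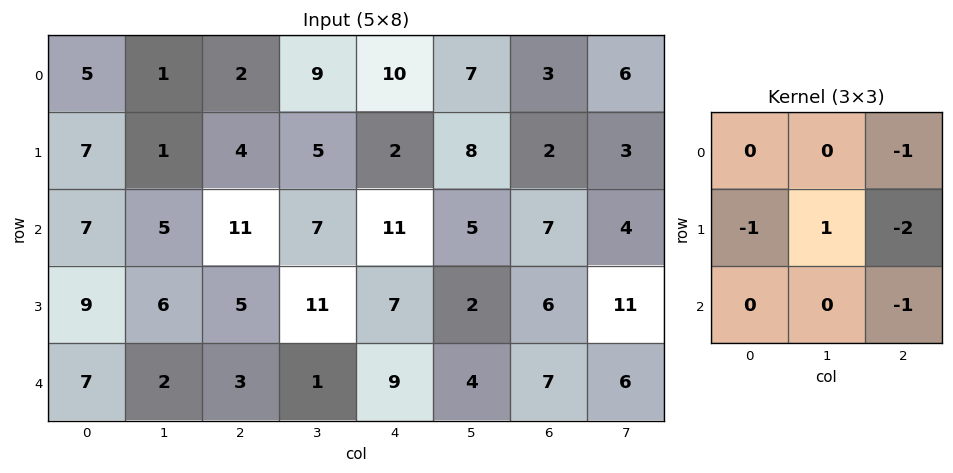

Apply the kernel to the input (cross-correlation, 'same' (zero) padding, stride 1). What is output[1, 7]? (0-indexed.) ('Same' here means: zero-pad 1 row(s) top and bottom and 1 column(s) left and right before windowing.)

1

The receptive field on the zero-padded input at this output position is [3 6 0 / 2 3 0 / 7 4 0]. Elementwise product with the kernel and sum: 0·-1 + 2·-1 + 3·1 + 0·-2 + 0·-1.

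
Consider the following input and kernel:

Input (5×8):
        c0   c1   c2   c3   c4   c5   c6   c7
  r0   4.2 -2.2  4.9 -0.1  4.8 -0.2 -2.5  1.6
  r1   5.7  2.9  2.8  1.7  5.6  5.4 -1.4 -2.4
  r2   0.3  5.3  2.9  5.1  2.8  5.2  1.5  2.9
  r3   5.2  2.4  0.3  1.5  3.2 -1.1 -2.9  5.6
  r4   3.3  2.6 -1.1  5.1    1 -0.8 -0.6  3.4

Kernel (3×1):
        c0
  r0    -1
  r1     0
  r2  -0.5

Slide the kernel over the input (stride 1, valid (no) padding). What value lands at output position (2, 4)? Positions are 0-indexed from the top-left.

-3.3

The receptive field on the input at this output position is [2.8 / 3.2 / 1]. Elementwise product with the kernel and sum: 2.8·-1 + 1·-0.5.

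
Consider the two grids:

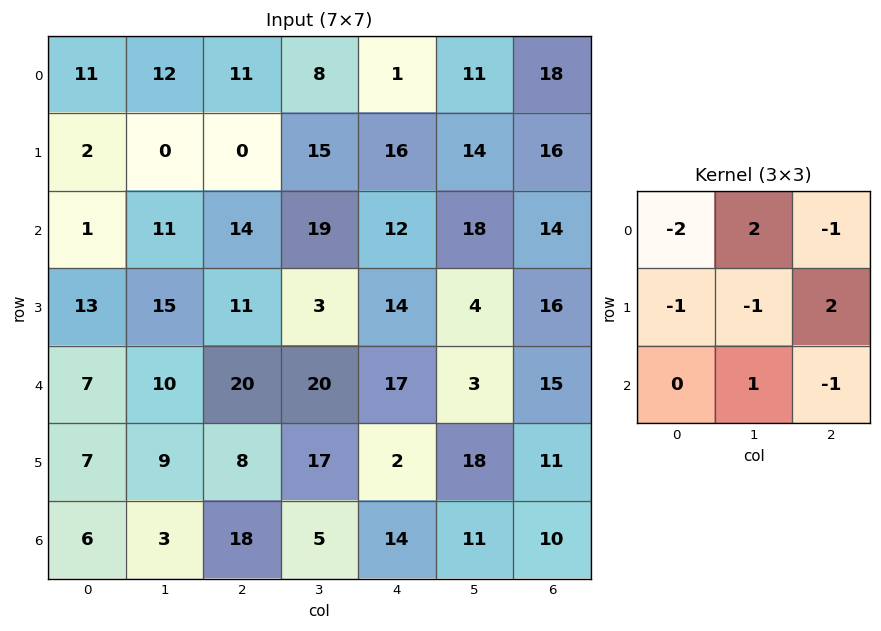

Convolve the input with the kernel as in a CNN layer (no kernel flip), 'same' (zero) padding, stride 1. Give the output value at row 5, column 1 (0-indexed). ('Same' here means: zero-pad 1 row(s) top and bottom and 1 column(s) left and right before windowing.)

-29

The receptive field on the zero-padded input at this output position is [7 10 20 / 7 9 8 / 6 3 18]. Elementwise product with the kernel and sum: 7·-2 + 10·2 + 20·-1 + 7·-1 + 9·-1 + 8·2 + 3·1 + 18·-1.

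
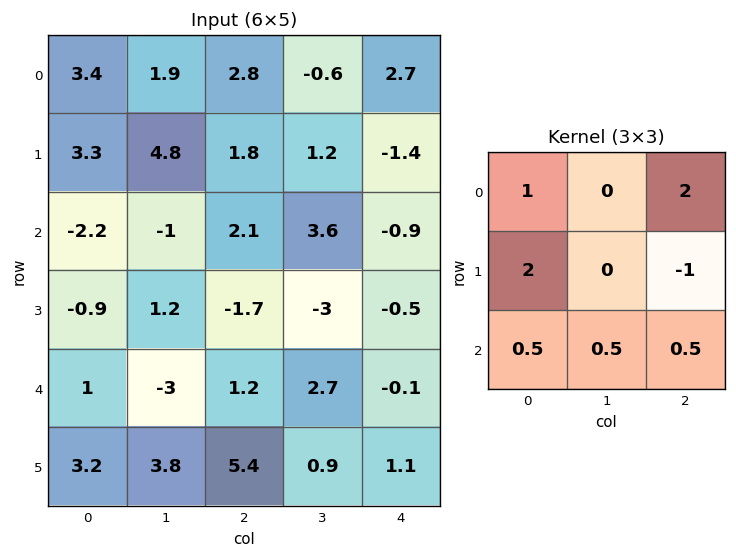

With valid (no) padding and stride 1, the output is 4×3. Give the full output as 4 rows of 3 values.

Output[0,0]: The receptive field on the input at this output position is [3.4 1.9 2.8 / 3.3 4.8 1.8 / -2.2 -1 2.1]. Elementwise product with the kernel and sum: 3.4·1 + 2.8·2 + 3.3·2 + 1.8·-1 + -2.2·0.5 + -1·0.5 + 2.1·0.5.

13.25 11.45 15.6
-0.3 -0.15 1.5
1.5 12.05 -0.7
2.7 -8.45 3.5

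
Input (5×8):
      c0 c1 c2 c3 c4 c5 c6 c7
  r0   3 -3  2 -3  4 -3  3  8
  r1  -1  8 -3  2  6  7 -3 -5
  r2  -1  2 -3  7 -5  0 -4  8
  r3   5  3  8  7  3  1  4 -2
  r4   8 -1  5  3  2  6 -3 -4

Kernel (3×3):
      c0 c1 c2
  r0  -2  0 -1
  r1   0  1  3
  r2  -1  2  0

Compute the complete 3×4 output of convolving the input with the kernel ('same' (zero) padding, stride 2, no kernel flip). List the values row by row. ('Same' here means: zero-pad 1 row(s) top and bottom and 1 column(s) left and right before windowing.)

Output[0,0]: The receptive field on the zero-padded input at this output position is [0 0 0 / 0 3 -3 / 0 -1 8]. Elementwise product with the kernel and sum: 0·-2 + 0·-1 + 3·1 + -3·3 + 0·-1 + -1·2.

-8 -21 5 14
7 13 -17 18
2 1 5 -15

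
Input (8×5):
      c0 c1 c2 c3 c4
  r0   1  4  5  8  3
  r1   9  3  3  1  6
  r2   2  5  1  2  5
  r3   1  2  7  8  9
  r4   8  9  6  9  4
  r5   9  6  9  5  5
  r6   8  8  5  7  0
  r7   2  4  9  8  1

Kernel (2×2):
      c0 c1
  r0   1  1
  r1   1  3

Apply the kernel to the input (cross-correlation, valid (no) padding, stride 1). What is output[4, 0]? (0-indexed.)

44

The receptive field on the input at this output position is [8 9 / 9 6]. Elementwise product with the kernel and sum: 8·1 + 9·1 + 9·1 + 6·3.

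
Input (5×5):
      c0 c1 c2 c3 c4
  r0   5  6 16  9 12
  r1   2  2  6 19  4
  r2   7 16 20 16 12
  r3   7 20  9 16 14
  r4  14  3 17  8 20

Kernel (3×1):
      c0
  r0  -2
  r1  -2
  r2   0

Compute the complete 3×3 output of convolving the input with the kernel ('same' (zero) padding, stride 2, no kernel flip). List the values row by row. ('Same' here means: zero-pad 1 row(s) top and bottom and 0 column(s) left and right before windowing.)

Output[0,0]: The receptive field on the zero-padded input at this output position is [0 / 5 / 2]. Elementwise product with the kernel and sum: 0·-2 + 5·-2.

-10 -32 -24
-18 -52 -32
-42 -52 -68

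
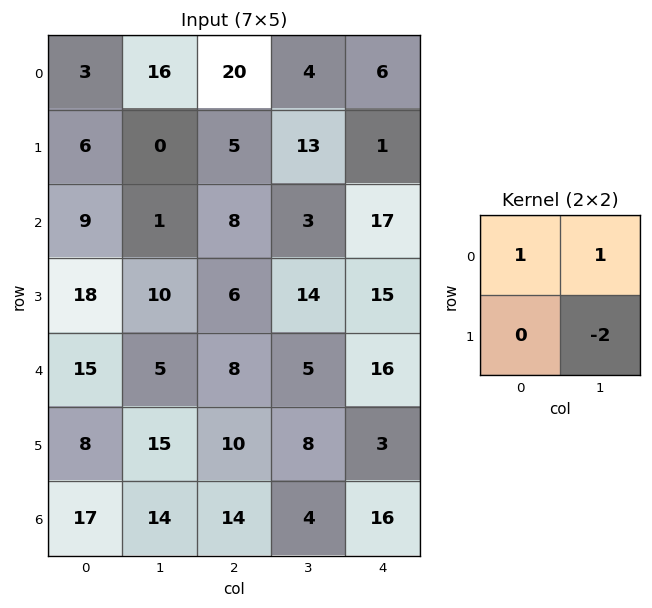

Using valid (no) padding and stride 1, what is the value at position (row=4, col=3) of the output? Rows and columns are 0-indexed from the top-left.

The receptive field on the input at this output position is [5 16 / 8 3]. Elementwise product with the kernel and sum: 5·1 + 16·1 + 3·-2.

15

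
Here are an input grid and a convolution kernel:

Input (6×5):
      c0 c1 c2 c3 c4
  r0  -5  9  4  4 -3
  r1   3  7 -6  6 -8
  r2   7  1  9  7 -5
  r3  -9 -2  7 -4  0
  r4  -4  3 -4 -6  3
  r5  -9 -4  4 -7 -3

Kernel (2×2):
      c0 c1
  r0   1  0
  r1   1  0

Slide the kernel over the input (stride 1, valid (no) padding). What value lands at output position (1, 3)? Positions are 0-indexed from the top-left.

The receptive field on the input at this output position is [6 -8 / 7 -5]. Elementwise product with the kernel and sum: 6·1 + 7·1.

13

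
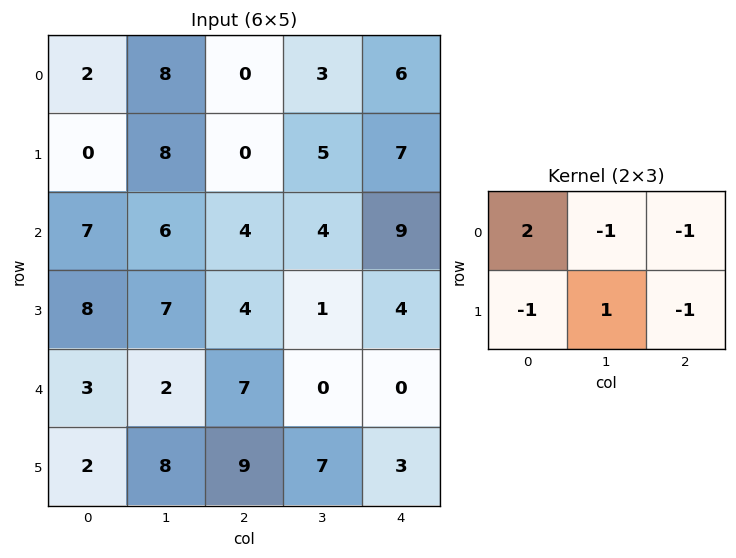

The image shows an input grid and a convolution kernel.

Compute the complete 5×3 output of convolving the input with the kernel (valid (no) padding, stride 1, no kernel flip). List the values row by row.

4 0 -11
-13 5 -21
-1 0 -12
-3 14 -4
-6 -9 9

Output[0,0]: The receptive field on the input at this output position is [2 8 0 / 0 8 0]. Elementwise product with the kernel and sum: 2·2 + 8·-1 + 0·-1 + 0·-1 + 8·1 + 0·-1.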